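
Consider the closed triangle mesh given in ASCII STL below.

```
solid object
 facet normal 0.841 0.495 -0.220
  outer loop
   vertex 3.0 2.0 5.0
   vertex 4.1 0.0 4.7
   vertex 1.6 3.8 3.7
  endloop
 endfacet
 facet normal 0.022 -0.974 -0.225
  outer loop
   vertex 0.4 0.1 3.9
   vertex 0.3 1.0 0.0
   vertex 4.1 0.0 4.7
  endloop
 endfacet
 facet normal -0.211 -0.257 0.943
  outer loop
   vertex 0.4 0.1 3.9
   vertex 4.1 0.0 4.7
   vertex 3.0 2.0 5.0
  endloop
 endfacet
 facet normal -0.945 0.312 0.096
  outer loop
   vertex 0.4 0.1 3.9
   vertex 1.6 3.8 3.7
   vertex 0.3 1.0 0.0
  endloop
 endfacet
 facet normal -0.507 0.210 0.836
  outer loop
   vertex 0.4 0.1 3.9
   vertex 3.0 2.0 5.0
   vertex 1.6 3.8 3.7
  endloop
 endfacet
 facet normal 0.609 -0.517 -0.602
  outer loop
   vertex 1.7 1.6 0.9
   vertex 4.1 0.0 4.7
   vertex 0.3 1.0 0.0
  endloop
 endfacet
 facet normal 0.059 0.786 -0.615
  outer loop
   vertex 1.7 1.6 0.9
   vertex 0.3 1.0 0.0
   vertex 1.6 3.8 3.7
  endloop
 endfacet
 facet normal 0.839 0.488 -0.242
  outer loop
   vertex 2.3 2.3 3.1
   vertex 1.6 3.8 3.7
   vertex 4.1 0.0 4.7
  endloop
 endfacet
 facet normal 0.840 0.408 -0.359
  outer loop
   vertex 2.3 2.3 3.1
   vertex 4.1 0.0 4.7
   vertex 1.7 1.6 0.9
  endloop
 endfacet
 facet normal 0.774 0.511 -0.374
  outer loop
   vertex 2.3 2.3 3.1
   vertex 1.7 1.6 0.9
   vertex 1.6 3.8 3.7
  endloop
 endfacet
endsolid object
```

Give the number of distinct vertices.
7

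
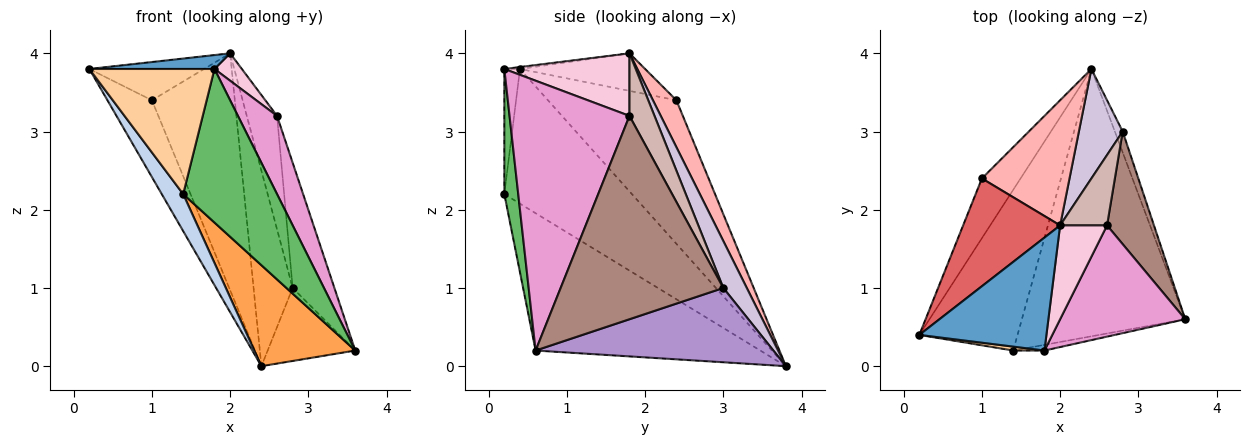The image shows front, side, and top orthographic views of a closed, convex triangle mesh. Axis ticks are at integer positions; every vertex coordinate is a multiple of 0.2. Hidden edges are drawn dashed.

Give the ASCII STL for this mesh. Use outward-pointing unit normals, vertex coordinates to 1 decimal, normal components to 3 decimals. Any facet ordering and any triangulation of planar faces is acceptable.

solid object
 facet normal -0.015 -0.122 0.992
  outer loop
   vertex 1.8 0.2 3.8
   vertex 2.0 1.8 4.0
   vertex 0.2 0.4 3.8
  endloop
 endfacet
 facet normal -0.801 -0.134 -0.584
  outer loop
   vertex 1.4 0.2 2.2
   vertex 0.2 0.4 3.8
   vertex 2.4 3.8 0.0
  endloop
 endfacet
 facet normal -0.618 -0.278 -0.735
  outer loop
   vertex 1.4 0.2 2.2
   vertex 2.4 3.8 0.0
   vertex 3.6 0.6 0.2
  endloop
 endfacet
 facet normal -0.124 -0.992 0.031
  outer loop
   vertex 1.4 0.2 2.2
   vertex 1.8 0.2 3.8
   vertex 0.2 0.4 3.8
  endloop
 endfacet
 facet normal 0.146 -0.989 -0.037
  outer loop
   vertex 1.4 0.2 2.2
   vertex 3.6 0.6 0.2
   vertex 1.8 0.2 3.8
  endloop
 endfacet
 facet normal -0.916 0.317 -0.247
  outer loop
   vertex 1.0 2.4 3.4
   vertex 2.4 3.8 0.0
   vertex 0.2 0.4 3.8
  endloop
 endfacet
 facet normal -0.343 0.314 0.885
  outer loop
   vertex 1.0 2.4 3.4
   vertex 0.2 0.4 3.8
   vertex 2.0 1.8 4.0
  endloop
 endfacet
 facet normal 0.243 0.858 0.453
  outer loop
   vertex 1.0 2.4 3.4
   vertex 2.0 1.8 4.0
   vertex 2.4 3.8 0.0
  endloop
 endfacet
 facet normal 0.934 0.344 -0.098
  outer loop
   vertex 2.8 3.0 1.0
   vertex 3.6 0.6 0.2
   vertex 2.4 3.8 0.0
  endloop
 endfacet
 facet normal 0.464 0.773 0.433
  outer loop
   vertex 2.8 3.0 1.0
   vertex 2.4 3.8 0.0
   vertex 2.0 1.8 4.0
  endloop
 endfacet
 facet normal 0.945 0.242 0.218
  outer loop
   vertex 2.6 1.8 3.2
   vertex 3.6 0.6 0.2
   vertex 2.8 3.0 1.0
  endloop
 endfacet
 facet normal 0.575 0.695 0.431
  outer loop
   vertex 2.6 1.8 3.2
   vertex 2.8 3.0 1.0
   vertex 2.0 1.8 4.0
  endloop
 endfacet
 facet normal 0.870 -0.284 0.403
  outer loop
   vertex 2.6 1.8 3.2
   vertex 1.8 0.2 3.8
   vertex 3.6 0.6 0.2
  endloop
 endfacet
 facet normal 0.788 -0.172 0.591
  outer loop
   vertex 2.6 1.8 3.2
   vertex 2.0 1.8 4.0
   vertex 1.8 0.2 3.8
  endloop
 endfacet
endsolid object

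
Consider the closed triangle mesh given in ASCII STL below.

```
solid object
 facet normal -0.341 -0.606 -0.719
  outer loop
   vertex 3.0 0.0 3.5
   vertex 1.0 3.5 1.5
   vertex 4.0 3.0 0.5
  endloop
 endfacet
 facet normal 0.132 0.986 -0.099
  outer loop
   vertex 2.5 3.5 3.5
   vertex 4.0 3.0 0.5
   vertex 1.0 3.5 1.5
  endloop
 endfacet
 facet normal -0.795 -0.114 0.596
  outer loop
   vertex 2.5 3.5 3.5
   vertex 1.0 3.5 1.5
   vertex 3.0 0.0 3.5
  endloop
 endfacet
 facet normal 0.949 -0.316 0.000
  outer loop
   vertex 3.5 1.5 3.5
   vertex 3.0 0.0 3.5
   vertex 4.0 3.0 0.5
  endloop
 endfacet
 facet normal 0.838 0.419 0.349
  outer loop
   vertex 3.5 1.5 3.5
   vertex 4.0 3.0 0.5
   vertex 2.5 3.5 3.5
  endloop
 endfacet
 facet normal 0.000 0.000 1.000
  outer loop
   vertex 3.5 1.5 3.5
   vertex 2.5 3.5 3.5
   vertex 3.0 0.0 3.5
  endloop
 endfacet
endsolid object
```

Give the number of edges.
9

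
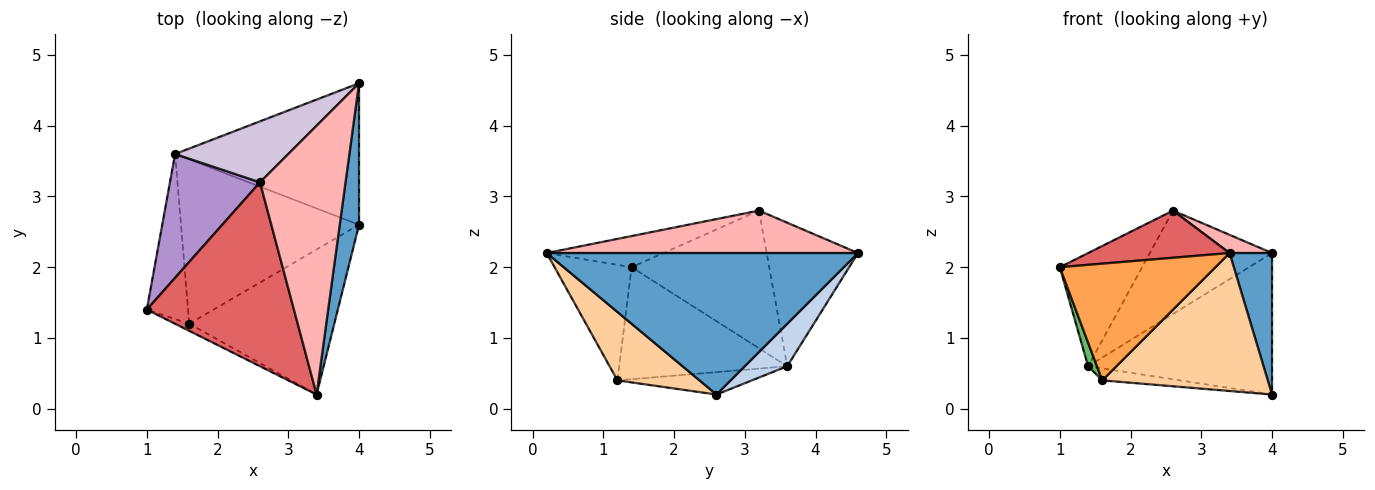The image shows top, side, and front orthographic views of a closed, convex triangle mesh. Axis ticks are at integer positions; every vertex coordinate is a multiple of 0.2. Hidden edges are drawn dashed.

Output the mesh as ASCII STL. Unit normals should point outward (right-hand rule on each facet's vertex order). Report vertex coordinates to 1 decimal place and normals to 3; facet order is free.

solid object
 facet normal 0.982 -0.134 0.134
  outer loop
   vertex 4.0 4.6 2.2
   vertex 3.4 0.2 2.2
   vertex 4.0 2.6 0.2
  endloop
 endfacet
 facet normal 0.161 0.698 -0.698
  outer loop
   vertex 1.4 3.6 0.6
   vertex 4.0 4.6 2.2
   vertex 4.0 2.6 0.2
  endloop
 endfacet
 facet normal -0.443 -0.895 -0.054
  outer loop
   vertex 1.6 1.2 0.4
   vertex 3.4 0.2 2.2
   vertex 1.0 1.4 2.0
  endloop
 endfacet
 facet normal 0.323 -0.652 -0.686
  outer loop
   vertex 1.6 1.2 0.4
   vertex 4.0 2.6 0.2
   vertex 3.4 0.2 2.2
  endloop
 endfacet
 facet normal -0.937 -0.049 -0.345
  outer loop
   vertex 1.6 1.2 0.4
   vertex 1.0 1.4 2.0
   vertex 1.4 3.6 0.6
  endloop
 endfacet
 facet normal -0.125 0.072 -0.990
  outer loop
   vertex 1.6 1.2 0.4
   vertex 1.4 3.6 0.6
   vertex 4.0 2.6 0.2
  endloop
 endfacet
 facet normal -0.201 -0.243 0.949
  outer loop
   vertex 2.6 3.2 2.8
   vertex 1.0 1.4 2.0
   vertex 3.4 0.2 2.2
  endloop
 endfacet
 facet normal 0.444 -0.061 0.894
  outer loop
   vertex 2.6 3.2 2.8
   vertex 3.4 0.2 2.2
   vertex 4.0 4.6 2.2
  endloop
 endfacet
 facet normal -0.748 0.448 0.490
  outer loop
   vertex 2.6 3.2 2.8
   vertex 1.4 3.6 0.6
   vertex 1.0 1.4 2.0
  endloop
 endfacet
 facet normal -0.541 0.724 0.427
  outer loop
   vertex 2.6 3.2 2.8
   vertex 4.0 4.6 2.2
   vertex 1.4 3.6 0.6
  endloop
 endfacet
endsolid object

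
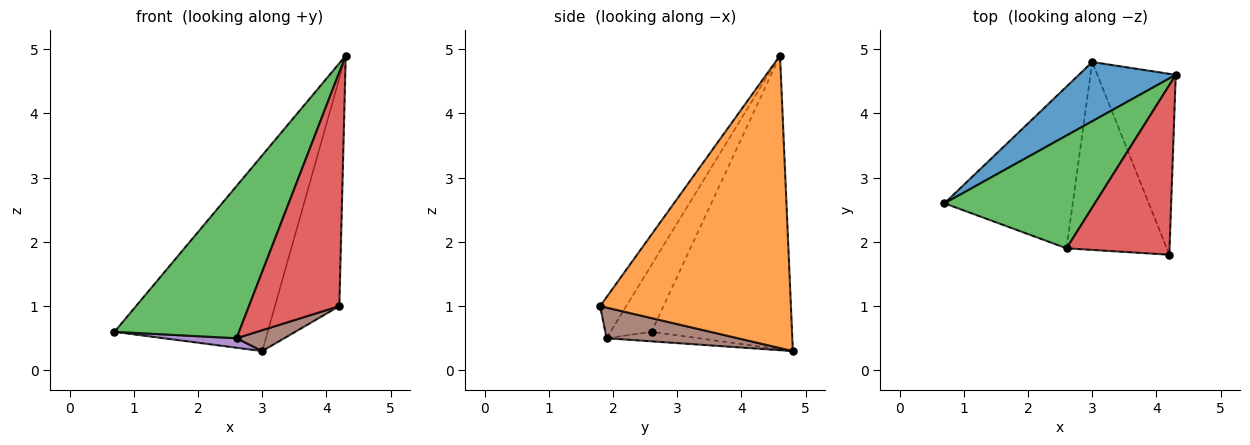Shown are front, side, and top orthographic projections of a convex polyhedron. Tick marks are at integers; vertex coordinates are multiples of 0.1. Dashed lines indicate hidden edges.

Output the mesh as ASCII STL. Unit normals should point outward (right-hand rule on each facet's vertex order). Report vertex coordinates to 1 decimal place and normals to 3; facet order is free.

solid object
 facet normal -0.660 0.719 0.218
  outer loop
   vertex 3.0 4.8 0.3
   vertex 0.7 2.6 0.6
   vertex 4.3 4.6 4.9
  endloop
 endfacet
 facet normal 0.918 0.310 -0.246
  outer loop
   vertex 3.0 4.8 0.3
   vertex 4.3 4.6 4.9
   vertex 4.2 1.8 1.0
  endloop
 endfacet
 facet normal -0.256 -0.777 0.575
  outer loop
   vertex 2.6 1.9 0.5
   vertex 4.3 4.6 4.9
   vertex 0.7 2.6 0.6
  endloop
 endfacet
 facet normal -0.228 -0.788 0.572
  outer loop
   vertex 2.6 1.9 0.5
   vertex 4.2 1.8 1.0
   vertex 4.3 4.6 4.9
  endloop
 endfacet
 facet normal -0.074 -0.058 -0.996
  outer loop
   vertex 2.6 1.9 0.5
   vertex 0.7 2.6 0.6
   vertex 3.0 4.8 0.3
  endloop
 endfacet
 facet normal 0.291 -0.106 -0.951
  outer loop
   vertex 2.6 1.9 0.5
   vertex 3.0 4.8 0.3
   vertex 4.2 1.8 1.0
  endloop
 endfacet
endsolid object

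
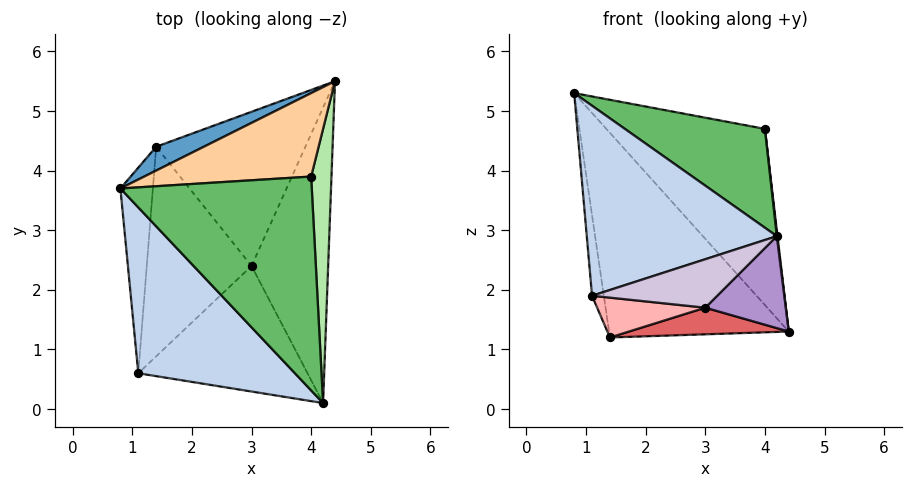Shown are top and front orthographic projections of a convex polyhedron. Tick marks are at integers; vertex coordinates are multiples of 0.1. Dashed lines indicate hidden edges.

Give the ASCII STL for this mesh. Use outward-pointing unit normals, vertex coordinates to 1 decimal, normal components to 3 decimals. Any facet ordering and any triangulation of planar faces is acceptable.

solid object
 facet normal -0.345 0.932 0.109
  outer loop
   vertex 1.4 4.4 1.2
   vertex 0.8 3.7 5.3
   vertex 4.4 5.5 1.3
  endloop
 endfacet
 facet normal -0.316 -0.715 0.624
  outer loop
   vertex 1.1 0.6 1.9
   vertex 4.2 0.1 2.9
   vertex 0.8 3.7 5.3
  endloop
 endfacet
 facet normal -0.989 0.053 -0.136
  outer loop
   vertex 1.1 0.6 1.9
   vertex 0.8 3.7 5.3
   vertex 1.4 4.4 1.2
  endloop
 endfacet
 facet normal 0.024 0.903 0.428
  outer loop
   vertex 4.0 3.9 4.7
   vertex 4.4 5.5 1.3
   vertex 0.8 3.7 5.3
  endloop
 endfacet
 facet normal 0.193 -0.412 0.891
  outer loop
   vertex 4.0 3.9 4.7
   vertex 0.8 3.7 5.3
   vertex 4.2 0.1 2.9
  endloop
 endfacet
 facet normal 0.993 -0.003 0.116
  outer loop
   vertex 4.0 3.9 4.7
   vertex 4.2 0.1 2.9
   vertex 4.4 5.5 1.3
  endloop
 endfacet
 facet normal 0.095 -0.169 -0.981
  outer loop
   vertex 3.0 2.4 1.7
   vertex 1.4 4.4 1.2
   vertex 4.4 5.5 1.3
  endloop
 endfacet
 facet normal 0.073 -0.186 -0.980
  outer loop
   vertex 3.0 2.4 1.7
   vertex 1.1 0.6 1.9
   vertex 1.4 4.4 1.2
  endloop
 endfacet
 facet normal 0.359 -0.277 -0.891
  outer loop
   vertex 3.0 2.4 1.7
   vertex 4.4 5.5 1.3
   vertex 4.2 0.1 2.9
  endloop
 endfacet
 facet normal 0.236 -0.350 -0.907
  outer loop
   vertex 3.0 2.4 1.7
   vertex 4.2 0.1 2.9
   vertex 1.1 0.6 1.9
  endloop
 endfacet
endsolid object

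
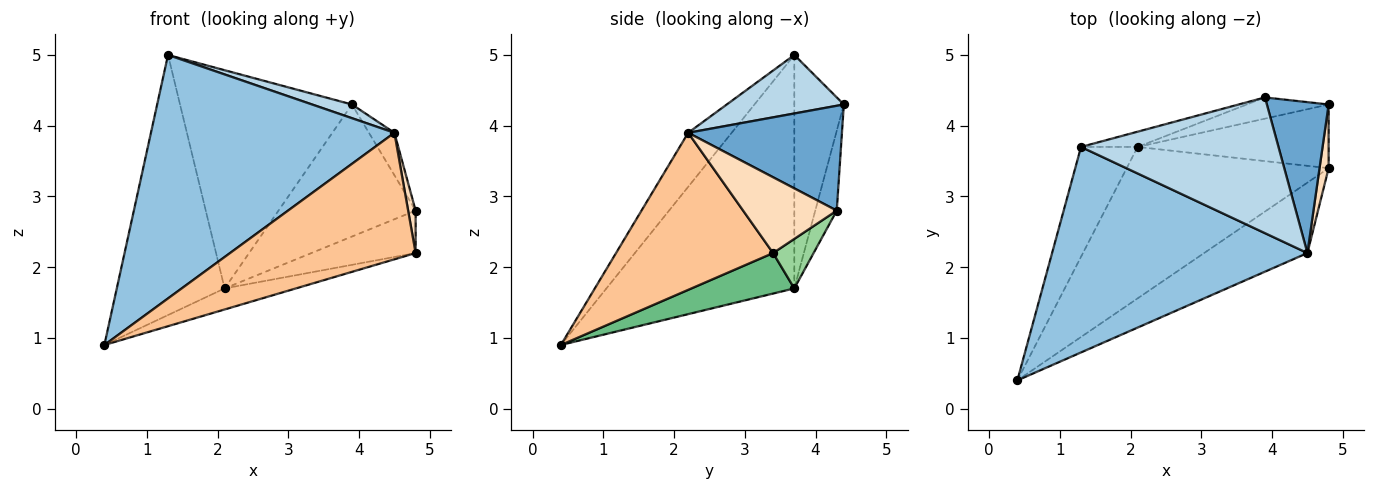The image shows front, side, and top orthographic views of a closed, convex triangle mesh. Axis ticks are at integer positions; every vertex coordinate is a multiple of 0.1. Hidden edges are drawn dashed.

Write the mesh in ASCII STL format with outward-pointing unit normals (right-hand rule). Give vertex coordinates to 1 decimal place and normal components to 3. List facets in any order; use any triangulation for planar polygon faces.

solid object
 facet normal 0.853 0.141 0.502
  outer loop
   vertex 4.5 2.2 3.9
   vertex 4.8 4.3 2.8
   vertex 3.9 4.4 4.3
  endloop
 endfacet
 facet normal -0.135 -0.757 0.639
  outer loop
   vertex 4.5 2.2 3.9
   vertex 1.3 3.7 5.0
   vertex 0.4 0.4 0.9
  endloop
 endfacet
 facet normal 0.283 -0.096 0.954
  outer loop
   vertex 4.5 2.2 3.9
   vertex 3.9 4.4 4.3
   vertex 1.3 3.7 5.0
  endloop
 endfacet
 facet normal -0.849 0.487 -0.206
  outer loop
   vertex 2.1 3.7 1.7
   vertex 0.4 0.4 0.9
   vertex 1.3 3.7 5.0
  endloop
 endfacet
 facet normal -0.153 0.976 -0.157
  outer loop
   vertex 2.1 3.7 1.7
   vertex 3.9 4.4 4.3
   vertex 4.8 4.3 2.8
  endloop
 endfacet
 facet normal -0.276 0.959 -0.067
  outer loop
   vertex 2.1 3.7 1.7
   vertex 1.3 3.7 5.0
   vertex 3.9 4.4 4.3
  endloop
 endfacet
 facet normal 0.595 -0.703 -0.391
  outer loop
   vertex 4.8 3.4 2.2
   vertex 4.5 2.2 3.9
   vertex 0.4 0.4 0.9
  endloop
 endfacet
 facet normal 0.990 -0.079 0.119
  outer loop
   vertex 4.8 3.4 2.2
   vertex 4.8 4.3 2.8
   vertex 4.5 2.2 3.9
  endloop
 endfacet
 facet normal 0.195 0.135 -0.971
  outer loop
   vertex 4.8 3.4 2.2
   vertex 0.4 0.4 0.9
   vertex 2.1 3.7 1.7
  endloop
 endfacet
 facet normal 0.211 0.542 -0.813
  outer loop
   vertex 4.8 3.4 2.2
   vertex 2.1 3.7 1.7
   vertex 4.8 4.3 2.8
  endloop
 endfacet
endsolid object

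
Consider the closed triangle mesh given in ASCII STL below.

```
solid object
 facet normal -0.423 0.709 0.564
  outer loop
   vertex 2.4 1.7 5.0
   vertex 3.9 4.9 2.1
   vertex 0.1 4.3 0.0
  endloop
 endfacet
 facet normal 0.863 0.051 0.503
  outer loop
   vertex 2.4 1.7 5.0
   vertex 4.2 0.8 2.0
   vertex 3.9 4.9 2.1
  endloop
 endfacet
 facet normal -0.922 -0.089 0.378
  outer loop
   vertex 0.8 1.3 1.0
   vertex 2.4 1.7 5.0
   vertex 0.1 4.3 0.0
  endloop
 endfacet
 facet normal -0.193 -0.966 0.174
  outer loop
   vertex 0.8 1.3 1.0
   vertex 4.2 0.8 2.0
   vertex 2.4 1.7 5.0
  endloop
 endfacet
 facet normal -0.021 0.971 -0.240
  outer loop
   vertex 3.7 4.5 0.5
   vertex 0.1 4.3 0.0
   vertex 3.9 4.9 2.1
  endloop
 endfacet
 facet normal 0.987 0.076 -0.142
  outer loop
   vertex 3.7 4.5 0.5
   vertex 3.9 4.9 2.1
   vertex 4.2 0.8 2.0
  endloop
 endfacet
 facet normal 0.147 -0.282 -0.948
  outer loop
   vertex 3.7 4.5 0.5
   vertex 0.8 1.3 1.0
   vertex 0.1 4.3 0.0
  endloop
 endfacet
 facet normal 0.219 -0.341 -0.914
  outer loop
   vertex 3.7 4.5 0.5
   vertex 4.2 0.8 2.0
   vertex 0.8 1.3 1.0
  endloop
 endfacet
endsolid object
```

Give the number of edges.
12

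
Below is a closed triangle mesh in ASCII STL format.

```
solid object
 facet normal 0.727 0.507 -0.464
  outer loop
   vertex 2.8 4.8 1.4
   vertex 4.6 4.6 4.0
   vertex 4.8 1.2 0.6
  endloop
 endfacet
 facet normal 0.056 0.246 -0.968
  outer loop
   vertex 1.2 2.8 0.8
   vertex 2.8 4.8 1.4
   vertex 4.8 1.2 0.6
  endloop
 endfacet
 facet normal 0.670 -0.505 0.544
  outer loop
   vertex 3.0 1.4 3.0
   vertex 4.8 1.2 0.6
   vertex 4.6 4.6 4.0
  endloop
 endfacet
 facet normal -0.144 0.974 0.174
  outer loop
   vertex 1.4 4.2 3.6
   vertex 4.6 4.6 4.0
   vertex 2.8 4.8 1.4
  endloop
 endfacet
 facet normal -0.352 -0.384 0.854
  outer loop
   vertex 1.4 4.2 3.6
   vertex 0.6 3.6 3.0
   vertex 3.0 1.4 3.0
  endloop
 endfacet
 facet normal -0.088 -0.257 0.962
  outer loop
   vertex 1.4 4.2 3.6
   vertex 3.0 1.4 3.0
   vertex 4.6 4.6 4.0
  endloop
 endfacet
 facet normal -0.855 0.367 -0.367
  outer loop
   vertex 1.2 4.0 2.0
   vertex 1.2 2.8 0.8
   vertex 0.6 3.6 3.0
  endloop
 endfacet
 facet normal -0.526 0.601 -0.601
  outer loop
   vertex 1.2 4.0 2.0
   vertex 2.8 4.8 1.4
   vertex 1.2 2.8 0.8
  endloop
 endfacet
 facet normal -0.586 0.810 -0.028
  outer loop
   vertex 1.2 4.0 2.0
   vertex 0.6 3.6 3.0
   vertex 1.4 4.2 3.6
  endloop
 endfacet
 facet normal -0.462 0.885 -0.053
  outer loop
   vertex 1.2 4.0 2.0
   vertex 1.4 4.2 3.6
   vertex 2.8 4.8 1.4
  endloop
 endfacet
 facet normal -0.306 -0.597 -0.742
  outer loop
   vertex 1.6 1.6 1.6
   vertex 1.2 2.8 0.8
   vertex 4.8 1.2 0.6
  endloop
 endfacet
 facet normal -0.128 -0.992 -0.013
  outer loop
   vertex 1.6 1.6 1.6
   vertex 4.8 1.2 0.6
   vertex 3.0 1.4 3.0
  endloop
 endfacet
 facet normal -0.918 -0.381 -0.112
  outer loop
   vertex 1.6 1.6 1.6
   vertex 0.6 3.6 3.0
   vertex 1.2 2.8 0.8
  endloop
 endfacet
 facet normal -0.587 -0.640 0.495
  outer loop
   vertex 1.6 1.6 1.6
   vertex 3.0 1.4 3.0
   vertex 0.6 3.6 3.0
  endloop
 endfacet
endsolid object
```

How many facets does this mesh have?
14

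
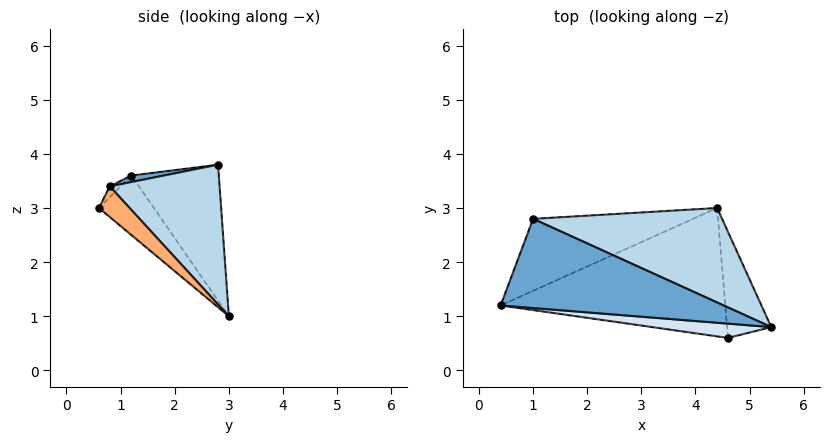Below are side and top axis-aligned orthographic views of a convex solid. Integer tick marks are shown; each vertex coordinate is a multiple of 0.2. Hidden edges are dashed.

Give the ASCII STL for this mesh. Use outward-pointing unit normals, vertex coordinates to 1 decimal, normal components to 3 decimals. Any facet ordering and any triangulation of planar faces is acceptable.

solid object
 facet normal 0.029 -0.135 0.990
  outer loop
   vertex 1.0 2.8 3.8
   vertex 0.4 1.2 3.6
   vertex 5.4 0.8 3.4
  endloop
 endfacet
 facet normal -0.613 0.320 -0.722
  outer loop
   vertex 1.0 2.8 3.8
   vertex 4.4 3.0 1.0
   vertex 0.4 1.2 3.6
  endloop
 endfacet
 facet normal 0.391 0.754 0.528
  outer loop
   vertex 1.0 2.8 3.8
   vertex 5.4 0.8 3.4
   vertex 4.4 3.0 1.0
  endloop
 endfacet
 facet normal -0.047 -0.852 0.521
  outer loop
   vertex 4.6 0.6 3.0
   vertex 5.4 0.8 3.4
   vertex 0.4 1.2 3.6
  endloop
 endfacet
 facet normal -0.197 -0.637 -0.745
  outer loop
   vertex 4.6 0.6 3.0
   vertex 0.4 1.2 3.6
   vertex 4.4 3.0 1.0
  endloop
 endfacet
 facet normal 0.481 -0.537 -0.693
  outer loop
   vertex 4.6 0.6 3.0
   vertex 4.4 3.0 1.0
   vertex 5.4 0.8 3.4
  endloop
 endfacet
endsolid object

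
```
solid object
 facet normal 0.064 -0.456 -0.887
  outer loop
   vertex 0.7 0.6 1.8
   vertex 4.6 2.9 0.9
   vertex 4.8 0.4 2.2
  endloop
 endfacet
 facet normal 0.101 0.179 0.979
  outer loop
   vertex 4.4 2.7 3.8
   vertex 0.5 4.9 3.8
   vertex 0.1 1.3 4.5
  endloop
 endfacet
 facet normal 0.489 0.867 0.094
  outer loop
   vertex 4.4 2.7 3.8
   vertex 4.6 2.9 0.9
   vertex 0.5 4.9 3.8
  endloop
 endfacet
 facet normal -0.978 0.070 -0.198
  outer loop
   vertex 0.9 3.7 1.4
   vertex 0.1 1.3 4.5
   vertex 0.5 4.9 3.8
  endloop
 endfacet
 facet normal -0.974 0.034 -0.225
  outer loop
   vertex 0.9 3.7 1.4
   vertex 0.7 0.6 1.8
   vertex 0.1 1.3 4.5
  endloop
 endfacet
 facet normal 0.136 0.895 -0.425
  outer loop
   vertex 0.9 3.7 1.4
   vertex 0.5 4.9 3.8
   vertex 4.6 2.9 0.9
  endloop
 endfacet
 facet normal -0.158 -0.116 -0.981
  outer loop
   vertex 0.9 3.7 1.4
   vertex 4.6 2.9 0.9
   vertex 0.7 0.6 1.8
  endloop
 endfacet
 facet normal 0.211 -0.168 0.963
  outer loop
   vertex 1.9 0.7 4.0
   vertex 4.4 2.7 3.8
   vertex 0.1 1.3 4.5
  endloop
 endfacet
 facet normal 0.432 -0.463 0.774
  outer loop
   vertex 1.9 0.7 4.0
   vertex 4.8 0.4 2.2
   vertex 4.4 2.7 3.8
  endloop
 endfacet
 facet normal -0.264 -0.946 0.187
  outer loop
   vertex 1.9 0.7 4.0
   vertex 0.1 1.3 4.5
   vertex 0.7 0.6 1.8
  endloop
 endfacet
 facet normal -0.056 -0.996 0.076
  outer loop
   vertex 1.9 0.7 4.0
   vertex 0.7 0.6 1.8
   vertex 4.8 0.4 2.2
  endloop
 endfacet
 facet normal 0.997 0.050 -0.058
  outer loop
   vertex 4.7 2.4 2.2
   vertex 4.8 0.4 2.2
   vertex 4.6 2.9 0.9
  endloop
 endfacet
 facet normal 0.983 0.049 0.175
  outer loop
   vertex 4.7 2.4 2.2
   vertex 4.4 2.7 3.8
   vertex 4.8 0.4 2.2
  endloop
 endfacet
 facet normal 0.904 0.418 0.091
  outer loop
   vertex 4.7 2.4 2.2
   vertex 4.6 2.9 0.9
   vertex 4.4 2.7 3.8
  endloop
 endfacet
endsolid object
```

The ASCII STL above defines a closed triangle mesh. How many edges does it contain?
21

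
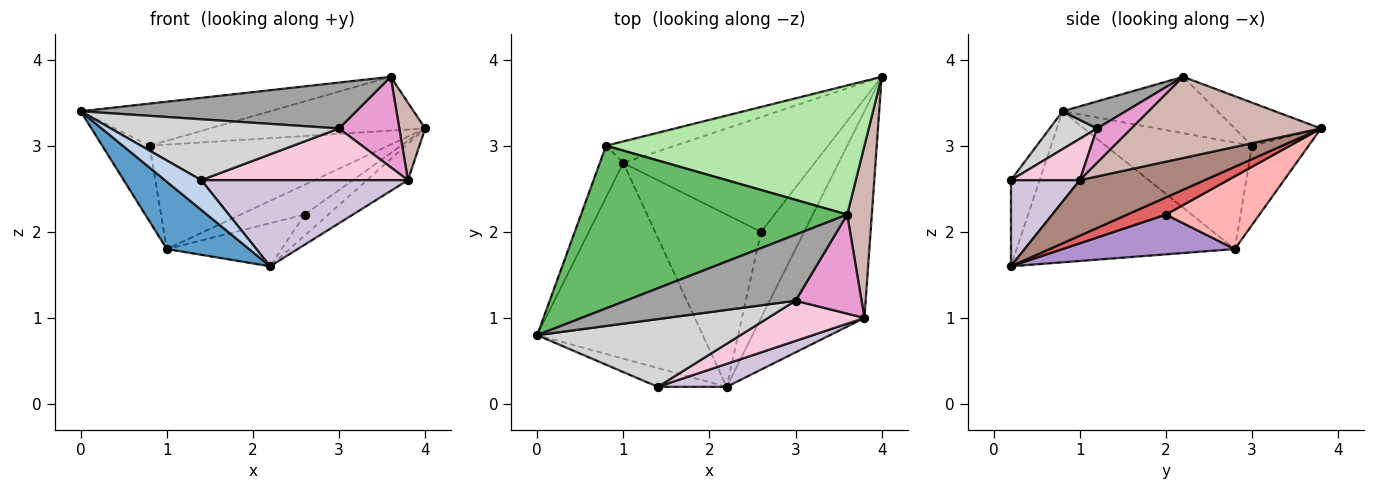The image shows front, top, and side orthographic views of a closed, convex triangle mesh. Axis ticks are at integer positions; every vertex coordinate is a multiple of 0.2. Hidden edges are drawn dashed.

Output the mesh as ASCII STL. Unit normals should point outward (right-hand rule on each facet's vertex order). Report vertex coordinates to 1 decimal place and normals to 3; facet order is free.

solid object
 facet normal -0.653 -0.246 -0.716
  outer loop
   vertex 1.0 2.8 1.8
   vertex 2.2 0.2 1.6
   vertex 0.0 0.8 3.4
  endloop
 endfacet
 facet normal -0.555 -0.703 -0.444
  outer loop
   vertex 1.4 0.2 2.6
   vertex 0.0 0.8 3.4
   vertex 2.2 0.2 1.6
  endloop
 endfacet
 facet normal -0.931 0.301 -0.205
  outer loop
   vertex 0.8 3.0 3.0
   vertex 1.0 2.8 1.8
   vertex 0.0 0.8 3.4
  endloop
 endfacet
 facet normal -0.226 0.954 -0.197
  outer loop
   vertex 0.8 3.0 3.0
   vertex 4.0 3.8 3.2
   vertex 1.0 2.8 1.8
  endloop
 endfacet
 facet normal -0.201 0.245 0.948
  outer loop
   vertex 0.8 3.0 3.0
   vertex 0.0 0.8 3.4
   vertex 3.6 2.2 3.8
  endloop
 endfacet
 facet normal -0.152 0.380 0.912
  outer loop
   vertex 0.8 3.0 3.0
   vertex 3.6 2.2 3.8
   vertex 4.0 3.8 3.2
  endloop
 endfacet
 facet normal 0.362 0.221 -0.905
  outer loop
   vertex 2.6 2.0 2.2
   vertex 4.0 3.8 3.2
   vertex 2.2 0.2 1.6
  endloop
 endfacet
 facet normal 0.345 0.236 -0.908
  outer loop
   vertex 2.6 2.0 2.2
   vertex 1.0 2.8 1.8
   vertex 4.0 3.8 3.2
  endloop
 endfacet
 facet normal 0.342 0.228 -0.912
  outer loop
   vertex 2.6 2.0 2.2
   vertex 2.2 0.2 1.6
   vertex 1.0 2.8 1.8
  endloop
 endfacet
 facet normal 0.307 -0.920 0.245
  outer loop
   vertex 3.8 1.0 2.6
   vertex 1.4 0.2 2.6
   vertex 2.2 0.2 1.6
  endloop
 endfacet
 facet normal 0.468 0.153 -0.871
  outer loop
   vertex 3.8 1.0 2.6
   vertex 2.2 0.2 1.6
   vertex 4.0 3.8 3.2
  endloop
 endfacet
 facet normal 0.949 -0.129 0.288
  outer loop
   vertex 3.8 1.0 2.6
   vertex 4.0 3.8 3.2
   vertex 3.6 2.2 3.8
  endloop
 endfacet
 facet normal 0.360 -0.629 0.689
  outer loop
   vertex 3.0 1.2 3.2
   vertex 3.8 1.0 2.6
   vertex 3.6 2.2 3.8
  endloop
 endfacet
 facet normal 0.254 -0.763 0.594
  outer loop
   vertex 3.0 1.2 3.2
   vertex 1.4 0.2 2.6
   vertex 3.8 1.0 2.6
  endloop
 endfacet
 facet normal 0.130 -0.566 0.814
  outer loop
   vertex 3.0 1.2 3.2
   vertex 3.6 2.2 3.8
   vertex 0.0 0.8 3.4
  endloop
 endfacet
 facet normal 0.137 -0.662 0.737
  outer loop
   vertex 3.0 1.2 3.2
   vertex 0.0 0.8 3.4
   vertex 1.4 0.2 2.6
  endloop
 endfacet
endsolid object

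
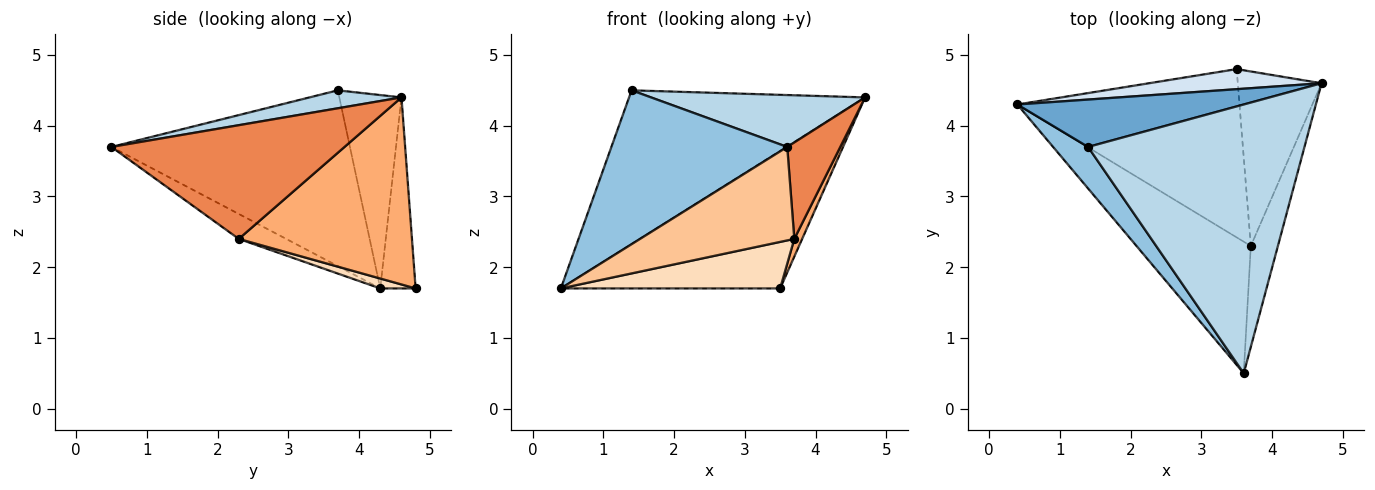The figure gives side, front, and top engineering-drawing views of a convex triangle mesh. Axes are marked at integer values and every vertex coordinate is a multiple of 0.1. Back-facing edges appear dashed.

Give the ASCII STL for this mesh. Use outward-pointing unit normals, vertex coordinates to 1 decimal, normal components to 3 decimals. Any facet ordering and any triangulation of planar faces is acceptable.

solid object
 facet normal -0.244 0.927 0.286
  outer loop
   vertex 1.4 3.7 4.5
   vertex 4.7 4.6 4.4
   vertex 0.4 4.3 1.7
  endloop
 endfacet
 facet normal -0.795 -0.586 0.158
  outer loop
   vertex 1.4 3.7 4.5
   vertex 0.4 4.3 1.7
   vertex 3.6 0.5 3.7
  endloop
 endfacet
 facet normal 0.081 -0.189 0.979
  outer loop
   vertex 1.4 3.7 4.5
   vertex 3.6 0.5 3.7
   vertex 4.7 4.6 4.4
  endloop
 endfacet
 facet normal -0.158 0.977 0.142
  outer loop
   vertex 3.5 4.8 1.7
   vertex 0.4 4.3 1.7
   vertex 4.7 4.6 4.4
  endloop
 endfacet
 facet normal 0.950 -0.216 -0.226
  outer loop
   vertex 3.7 2.3 2.4
   vertex 4.7 4.6 4.4
   vertex 3.6 0.5 3.7
  endloop
 endfacet
 facet normal 0.912 -0.041 -0.408
  outer loop
   vertex 3.7 2.3 2.4
   vertex 3.5 4.8 1.7
   vertex 4.7 4.6 4.4
  endloop
 endfacet
 facet normal -0.175 -0.570 -0.803
  outer loop
   vertex 3.7 2.3 2.4
   vertex 3.6 0.5 3.7
   vertex 0.4 4.3 1.7
  endloop
 endfacet
 facet normal 0.043 -0.266 -0.963
  outer loop
   vertex 3.7 2.3 2.4
   vertex 0.4 4.3 1.7
   vertex 3.5 4.8 1.7
  endloop
 endfacet
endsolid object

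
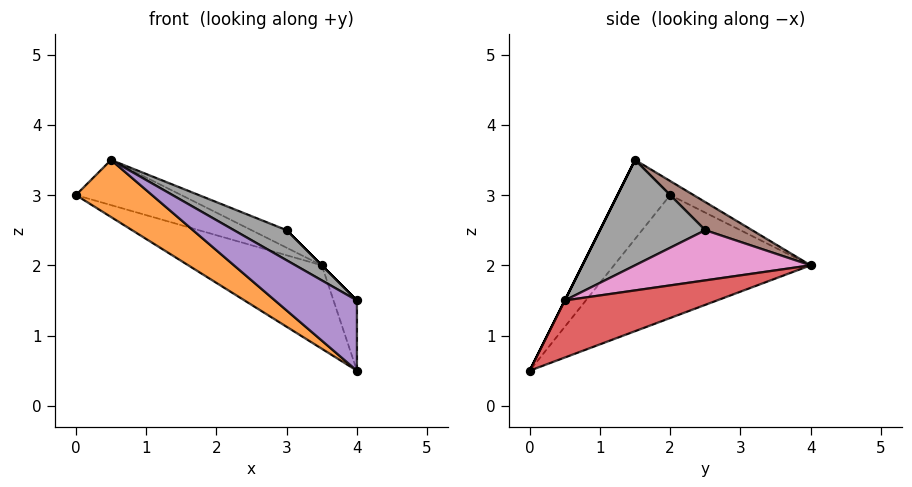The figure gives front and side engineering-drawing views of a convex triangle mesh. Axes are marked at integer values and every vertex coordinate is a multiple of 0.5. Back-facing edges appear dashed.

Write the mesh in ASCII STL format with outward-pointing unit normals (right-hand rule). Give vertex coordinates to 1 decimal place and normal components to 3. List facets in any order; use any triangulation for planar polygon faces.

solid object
 facet normal -0.406 0.276 -0.871
  outer loop
   vertex 3.5 4.0 2.0
   vertex 4.0 0.0 0.5
   vertex 0.0 2.0 3.0
  endloop
 endfacet
 facet normal -0.552 -0.797 -0.245
  outer loop
   vertex 0.5 1.5 3.5
   vertex 0.0 2.0 3.0
   vertex 4.0 0.0 0.5
  endloop
 endfacet
 facet normal -0.139 0.627 0.766
  outer loop
   vertex 0.5 1.5 3.5
   vertex 3.5 4.0 2.0
   vertex 0.0 2.0 3.0
  endloop
 endfacet
 facet normal 0.986 0.152 -0.076
  outer loop
   vertex 4.0 0.5 1.5
   vertex 4.0 0.0 0.5
   vertex 3.5 4.0 2.0
  endloop
 endfacet
 facet normal 0.000 -0.894 0.447
  outer loop
   vertex 4.0 0.5 1.5
   vertex 0.5 1.5 3.5
   vertex 4.0 0.0 0.5
  endloop
 endfacet
 facet normal 0.287 0.215 0.933
  outer loop
   vertex 3.0 2.5 2.5
   vertex 3.5 4.0 2.0
   vertex 0.5 1.5 3.5
  endloop
 endfacet
 facet normal 0.707 0.000 0.707
  outer loop
   vertex 3.0 2.5 2.5
   vertex 4.0 0.5 1.5
   vertex 3.5 4.0 2.0
  endloop
 endfacet
 facet normal 0.436 -0.218 0.873
  outer loop
   vertex 3.0 2.5 2.5
   vertex 0.5 1.5 3.5
   vertex 4.0 0.5 1.5
  endloop
 endfacet
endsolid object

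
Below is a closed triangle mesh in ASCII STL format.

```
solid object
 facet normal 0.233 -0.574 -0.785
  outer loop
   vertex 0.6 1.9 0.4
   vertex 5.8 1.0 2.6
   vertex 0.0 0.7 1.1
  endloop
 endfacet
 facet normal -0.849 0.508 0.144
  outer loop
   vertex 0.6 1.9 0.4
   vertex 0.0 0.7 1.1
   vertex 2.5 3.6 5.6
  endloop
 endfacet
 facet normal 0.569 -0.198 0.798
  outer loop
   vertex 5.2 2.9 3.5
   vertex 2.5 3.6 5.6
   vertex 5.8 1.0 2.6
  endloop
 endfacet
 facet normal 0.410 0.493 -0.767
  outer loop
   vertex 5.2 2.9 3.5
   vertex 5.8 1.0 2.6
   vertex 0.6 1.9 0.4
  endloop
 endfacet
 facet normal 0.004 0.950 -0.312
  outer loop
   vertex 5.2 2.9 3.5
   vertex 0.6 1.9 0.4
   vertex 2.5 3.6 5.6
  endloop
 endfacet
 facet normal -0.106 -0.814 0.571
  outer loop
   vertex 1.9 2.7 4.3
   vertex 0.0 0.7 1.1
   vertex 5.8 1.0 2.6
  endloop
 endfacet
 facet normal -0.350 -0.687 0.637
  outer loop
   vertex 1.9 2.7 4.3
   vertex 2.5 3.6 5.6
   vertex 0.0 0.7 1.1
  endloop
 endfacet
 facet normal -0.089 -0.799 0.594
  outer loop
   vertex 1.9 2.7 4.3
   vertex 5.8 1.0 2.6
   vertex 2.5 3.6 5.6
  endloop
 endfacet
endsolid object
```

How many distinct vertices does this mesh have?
6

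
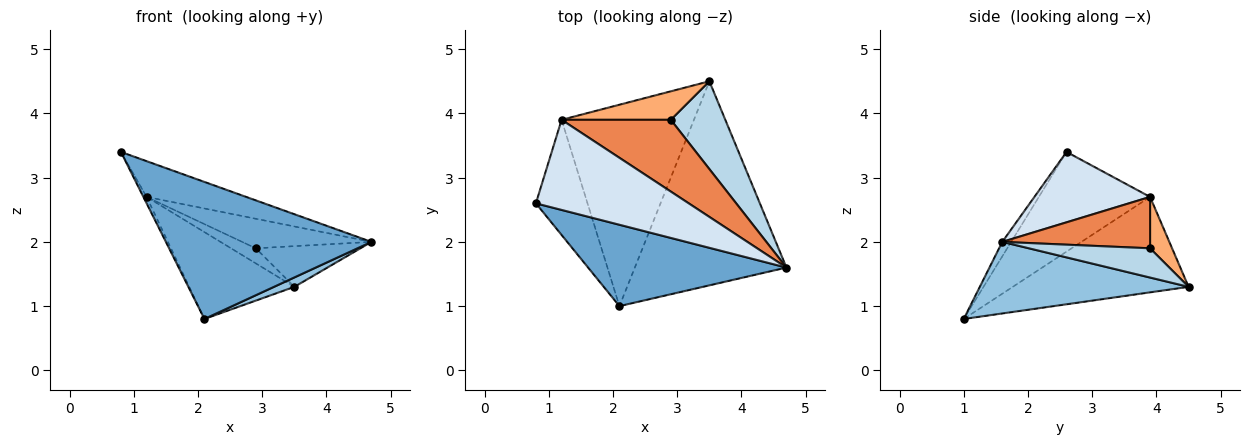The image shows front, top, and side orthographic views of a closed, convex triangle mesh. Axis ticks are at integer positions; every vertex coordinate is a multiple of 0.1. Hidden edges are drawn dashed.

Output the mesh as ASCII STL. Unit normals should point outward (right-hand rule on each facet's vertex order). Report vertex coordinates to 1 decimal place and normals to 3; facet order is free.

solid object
 facet normal -0.037 -0.859 0.510
  outer loop
   vertex 2.1 1.0 0.8
   vertex 4.7 1.6 2.0
   vertex 0.8 2.6 3.4
  endloop
 endfacet
 facet normal 0.427 -0.042 -0.903
  outer loop
   vertex 2.1 1.0 0.8
   vertex 3.5 4.5 1.3
   vertex 4.7 1.6 2.0
  endloop
 endfacet
 facet normal 0.438 0.378 0.816
  outer loop
   vertex 2.9 3.9 1.9
   vertex 4.7 1.6 2.0
   vertex 3.5 4.5 1.3
  endloop
 endfacet
 facet normal 0.394 0.339 0.854
  outer loop
   vertex 1.2 3.9 2.7
   vertex 0.8 2.6 3.4
   vertex 4.7 1.6 2.0
  endloop
 endfacet
 facet normal 0.399 0.349 0.848
  outer loop
   vertex 1.2 3.9 2.7
   vertex 4.7 1.6 2.0
   vertex 2.9 3.9 1.9
  endloop
 endfacet
 facet normal 0.384 0.432 0.816
  outer loop
   vertex 1.2 3.9 2.7
   vertex 2.9 3.9 1.9
   vertex 3.5 4.5 1.3
  endloop
 endfacet
 facet normal -0.888 0.026 -0.460
  outer loop
   vertex 1.2 3.9 2.7
   vertex 2.1 1.0 0.8
   vertex 0.8 2.6 3.4
  endloop
 endfacet
 facet normal -0.552 0.330 -0.766
  outer loop
   vertex 1.2 3.9 2.7
   vertex 3.5 4.5 1.3
   vertex 2.1 1.0 0.8
  endloop
 endfacet
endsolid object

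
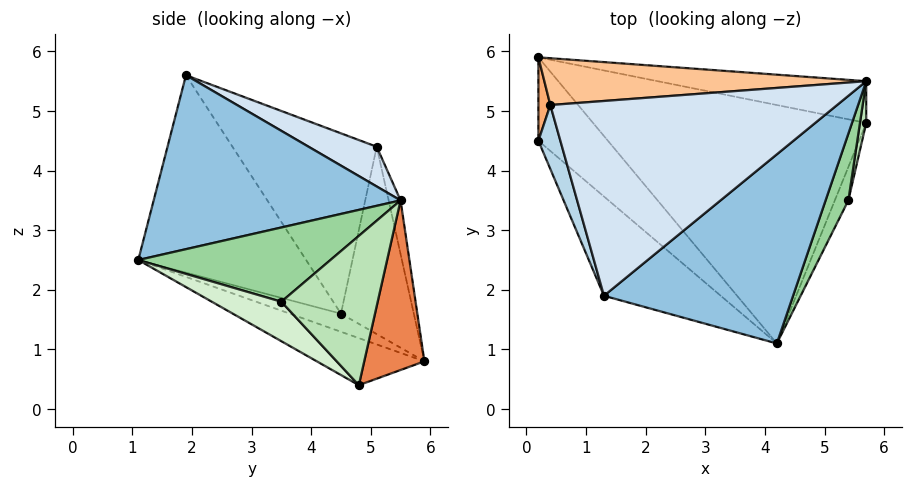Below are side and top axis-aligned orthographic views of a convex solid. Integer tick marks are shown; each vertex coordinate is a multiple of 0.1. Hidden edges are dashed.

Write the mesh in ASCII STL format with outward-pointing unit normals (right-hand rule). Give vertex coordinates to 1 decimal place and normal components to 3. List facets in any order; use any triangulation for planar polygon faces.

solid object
 facet normal -0.566 -0.754 -0.334
  outer loop
   vertex 1.3 1.9 5.6
   vertex 0.2 4.5 1.6
   vertex 4.2 1.1 2.5
  endloop
 endfacet
 facet normal 0.629 -0.370 0.684
  outer loop
   vertex 1.3 1.9 5.6
   vertex 4.2 1.1 2.5
   vertex 5.7 5.5 3.5
  endloop
 endfacet
 facet normal -0.967 -0.228 0.118
  outer loop
   vertex 0.4 5.1 4.4
   vertex 0.2 4.5 1.6
   vertex 1.3 1.9 5.6
  endloop
 endfacet
 facet normal 0.127 0.379 0.916
  outer loop
   vertex 0.4 5.1 4.4
   vertex 1.3 1.9 5.6
   vertex 5.7 5.5 3.5
  endloop
 endfacet
 facet normal 0.176 0.960 -0.217
  outer loop
   vertex 0.2 5.9 0.8
   vertex 5.7 5.5 3.5
   vertex 5.7 4.8 0.4
  endloop
 endfacet
 facet normal -0.997 0.036 0.063
  outer loop
   vertex 0.2 5.9 0.8
   vertex 0.2 4.5 1.6
   vertex 0.4 5.1 4.4
  endloop
 endfacet
 facet normal -0.036 0.975 0.219
  outer loop
   vertex 0.2 5.9 0.8
   vertex 0.4 5.1 4.4
   vertex 5.7 5.5 3.5
  endloop
 endfacet
 facet normal -0.221 -0.484 -0.847
  outer loop
   vertex 0.2 5.9 0.8
   vertex 4.2 1.1 2.5
   vertex 0.2 4.5 1.6
  endloop
 endfacet
 facet normal -0.152 -0.440 -0.885
  outer loop
   vertex 0.2 5.9 0.8
   vertex 5.7 4.8 0.4
   vertex 4.2 1.1 2.5
  endloop
 endfacet
 facet normal 0.890 -0.365 0.273
  outer loop
   vertex 5.4 3.5 1.8
   vertex 5.7 5.5 3.5
   vertex 4.2 1.1 2.5
  endloop
 endfacet
 facet normal 0.982 -0.182 0.041
  outer loop
   vertex 5.4 3.5 1.8
   vertex 5.7 4.8 0.4
   vertex 5.7 5.5 3.5
  endloop
 endfacet
 facet normal 0.823 -0.494 -0.282
  outer loop
   vertex 5.4 3.5 1.8
   vertex 4.2 1.1 2.5
   vertex 5.7 4.8 0.4
  endloop
 endfacet
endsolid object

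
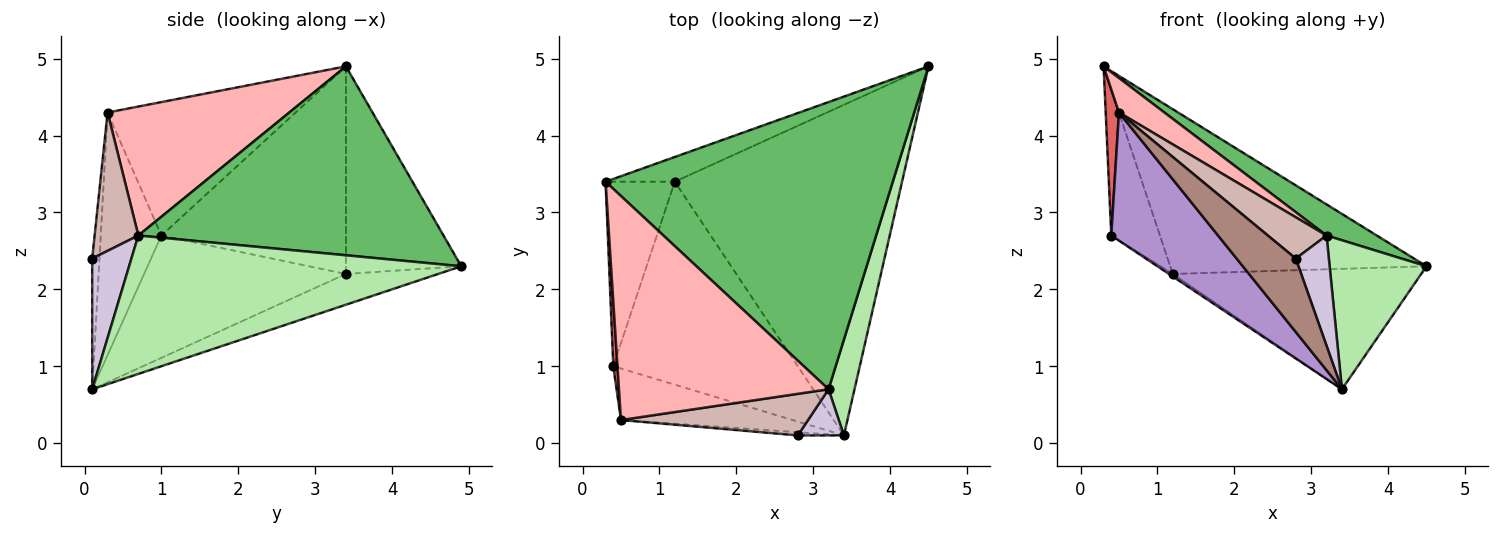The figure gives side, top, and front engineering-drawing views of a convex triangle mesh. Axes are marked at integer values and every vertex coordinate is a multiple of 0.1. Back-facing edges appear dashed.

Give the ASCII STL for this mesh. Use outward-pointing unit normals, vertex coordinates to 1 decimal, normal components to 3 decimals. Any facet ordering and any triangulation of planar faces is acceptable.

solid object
 facet normal -0.407 0.904 -0.136
  outer loop
   vertex 1.2 3.4 2.2
   vertex 0.3 3.4 4.9
   vertex 4.5 4.9 2.3
  endloop
 endfacet
 facet normal -0.126 0.340 -0.932
  outer loop
   vertex 1.2 3.4 2.2
   vertex 4.5 4.9 2.3
   vertex 3.4 0.1 0.7
  endloop
 endfacet
 facet normal -0.920 0.243 -0.307
  outer loop
   vertex 0.4 1.0 2.7
   vertex 0.3 3.4 4.9
   vertex 1.2 3.4 2.2
  endloop
 endfacet
 facet normal -0.552 0.011 -0.833
  outer loop
   vertex 0.4 1.0 2.7
   vertex 1.2 3.4 2.2
   vertex 3.4 0.1 0.7
  endloop
 endfacet
 facet normal 0.547 -0.090 0.832
  outer loop
   vertex 3.2 0.7 2.7
   vertex 4.5 4.9 2.3
   vertex 0.3 3.4 4.9
  endloop
 endfacet
 facet normal 0.945 -0.276 0.177
  outer loop
   vertex 3.2 0.7 2.7
   vertex 3.4 0.1 0.7
   vertex 4.5 4.9 2.3
  endloop
 endfacet
 facet normal -0.997 -0.070 0.032
  outer loop
   vertex 0.5 0.3 4.3
   vertex 0.3 3.4 4.9
   vertex 0.4 1.0 2.7
  endloop
 endfacet
 facet normal 0.520 -0.130 0.844
  outer loop
   vertex 0.5 0.3 4.3
   vertex 3.2 0.7 2.7
   vertex 0.3 3.4 4.9
  endloop
 endfacet
 facet normal -0.466 -0.821 -0.330
  outer loop
   vertex 0.5 0.3 4.3
   vertex 0.4 1.0 2.7
   vertex 3.4 0.1 0.7
  endloop
 endfacet
 facet normal 0.738 -0.622 0.261
  outer loop
   vertex 2.8 0.1 2.4
   vertex 3.4 0.1 0.7
   vertex 3.2 0.7 2.7
  endloop
 endfacet
 facet normal -0.122 -0.992 -0.043
  outer loop
   vertex 2.8 0.1 2.4
   vertex 0.5 0.3 4.3
   vertex 3.4 0.1 0.7
  endloop
 endfacet
 facet normal 0.465 -0.624 0.628
  outer loop
   vertex 2.8 0.1 2.4
   vertex 3.2 0.7 2.7
   vertex 0.5 0.3 4.3
  endloop
 endfacet
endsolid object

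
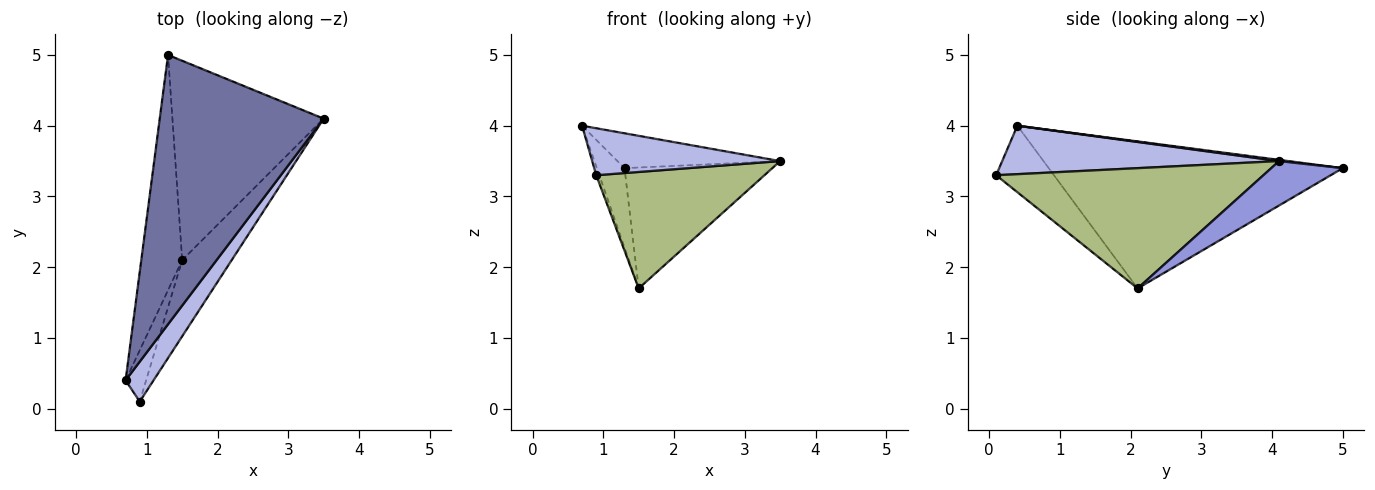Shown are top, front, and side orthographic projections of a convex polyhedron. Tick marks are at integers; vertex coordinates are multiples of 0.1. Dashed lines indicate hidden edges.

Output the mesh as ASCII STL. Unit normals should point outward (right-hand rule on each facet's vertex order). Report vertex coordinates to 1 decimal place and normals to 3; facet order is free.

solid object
 facet normal 0.007 0.128 0.992
  outer loop
   vertex 1.3 5.0 3.4
   vertex 0.7 0.4 4.0
   vertex 3.5 4.1 3.5
  endloop
 endfacet
 facet normal -0.959 0.090 -0.267
  outer loop
   vertex 1.5 2.1 1.7
   vertex 0.7 0.4 4.0
   vertex 1.3 5.0 3.4
  endloop
 endfacet
 facet normal 0.243 0.503 -0.829
  outer loop
   vertex 1.5 2.1 1.7
   vertex 1.3 5.0 3.4
   vertex 3.5 4.1 3.5
  endloop
 endfacet
 facet normal 0.747 -0.507 0.431
  outer loop
   vertex 0.9 0.1 3.3
   vertex 3.5 4.1 3.5
   vertex 0.7 0.4 4.0
  endloop
 endfacet
 facet normal -0.954 0.051 -0.294
  outer loop
   vertex 0.9 0.1 3.3
   vertex 0.7 0.4 4.0
   vertex 1.5 2.1 1.7
  endloop
 endfacet
 facet normal 0.799 -0.503 -0.329
  outer loop
   vertex 0.9 0.1 3.3
   vertex 1.5 2.1 1.7
   vertex 3.5 4.1 3.5
  endloop
 endfacet
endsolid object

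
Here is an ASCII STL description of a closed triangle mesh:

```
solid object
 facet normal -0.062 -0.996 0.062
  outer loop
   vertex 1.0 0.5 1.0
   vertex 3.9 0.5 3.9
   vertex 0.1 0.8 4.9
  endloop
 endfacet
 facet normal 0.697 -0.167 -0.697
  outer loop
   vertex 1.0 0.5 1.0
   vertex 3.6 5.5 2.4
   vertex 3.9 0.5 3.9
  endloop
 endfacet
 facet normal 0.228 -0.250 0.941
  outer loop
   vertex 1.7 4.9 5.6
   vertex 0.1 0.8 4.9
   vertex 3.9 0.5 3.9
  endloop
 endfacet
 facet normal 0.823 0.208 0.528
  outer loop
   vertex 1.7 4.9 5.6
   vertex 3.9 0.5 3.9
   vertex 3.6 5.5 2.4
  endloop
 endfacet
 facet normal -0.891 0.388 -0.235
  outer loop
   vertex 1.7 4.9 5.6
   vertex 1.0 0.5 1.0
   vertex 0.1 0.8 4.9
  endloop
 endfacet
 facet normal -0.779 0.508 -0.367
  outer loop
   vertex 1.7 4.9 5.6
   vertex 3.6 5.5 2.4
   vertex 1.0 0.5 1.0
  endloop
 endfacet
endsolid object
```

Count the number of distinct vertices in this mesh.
5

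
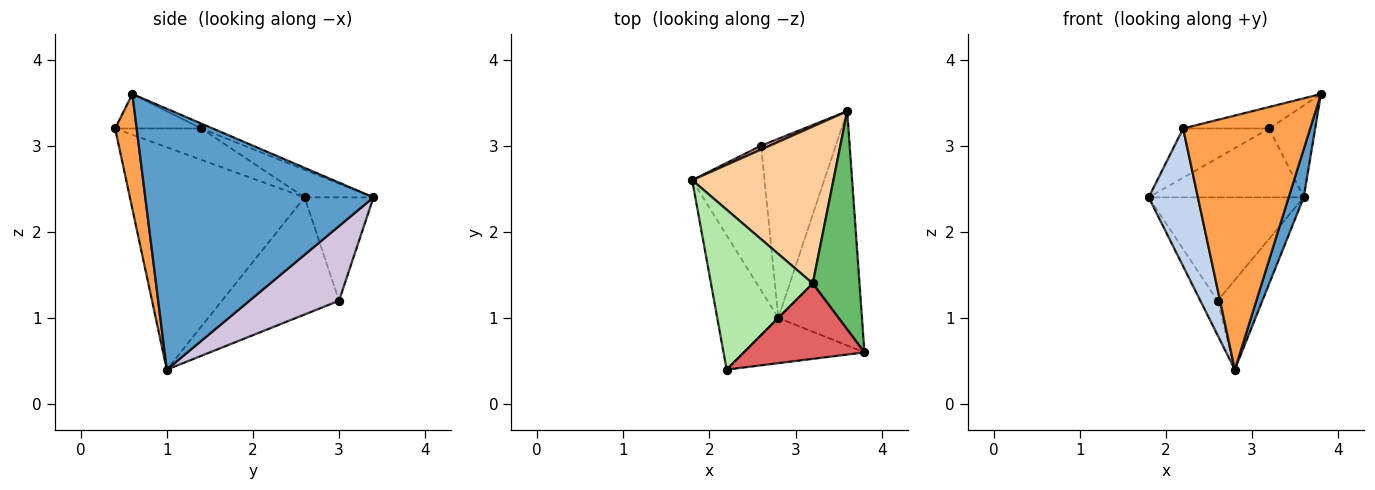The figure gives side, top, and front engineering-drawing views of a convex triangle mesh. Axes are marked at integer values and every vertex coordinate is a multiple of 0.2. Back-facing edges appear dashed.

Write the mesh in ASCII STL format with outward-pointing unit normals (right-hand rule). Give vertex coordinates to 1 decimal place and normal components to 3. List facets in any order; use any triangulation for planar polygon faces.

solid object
 facet normal 0.950 -0.063 -0.305
  outer loop
   vertex 2.8 1.0 0.4
   vertex 3.6 3.4 2.4
   vertex 3.8 0.6 3.6
  endloop
 endfacet
 facet normal -0.931 -0.262 -0.256
  outer loop
   vertex 2.2 0.4 3.2
   vertex 1.8 2.6 2.4
   vertex 2.8 1.0 0.4
  endloop
 endfacet
 facet normal 0.165 -0.971 -0.173
  outer loop
   vertex 2.2 0.4 3.2
   vertex 2.8 1.0 0.4
   vertex 3.8 0.6 3.6
  endloop
 endfacet
 facet normal -0.176 0.396 0.901
  outer loop
   vertex 3.2 1.4 3.2
   vertex 3.6 3.4 2.4
   vertex 1.8 2.6 2.4
  endloop
 endfacet
 facet normal -0.097 0.386 0.917
  outer loop
   vertex 3.2 1.4 3.2
   vertex 3.8 0.6 3.6
   vertex 3.6 3.4 2.4
  endloop
 endfacet
 facet normal -0.282 0.282 0.917
  outer loop
   vertex 3.2 1.4 3.2
   vertex 1.8 2.6 2.4
   vertex 2.2 0.4 3.2
  endloop
 endfacet
 facet normal -0.265 0.265 0.927
  outer loop
   vertex 3.2 1.4 3.2
   vertex 2.2 0.4 3.2
   vertex 3.8 0.6 3.6
  endloop
 endfacet
 facet normal -0.406 0.913 0.034
  outer loop
   vertex 2.6 3.0 1.2
   vertex 1.8 2.6 2.4
   vertex 3.6 3.4 2.4
  endloop
 endfacet
 facet normal -0.844 0.124 -0.521
  outer loop
   vertex 2.6 3.0 1.2
   vertex 2.8 1.0 0.4
   vertex 1.8 2.6 2.4
  endloop
 endfacet
 facet normal 0.667 0.333 -0.667
  outer loop
   vertex 2.6 3.0 1.2
   vertex 3.6 3.4 2.4
   vertex 2.8 1.0 0.4
  endloop
 endfacet
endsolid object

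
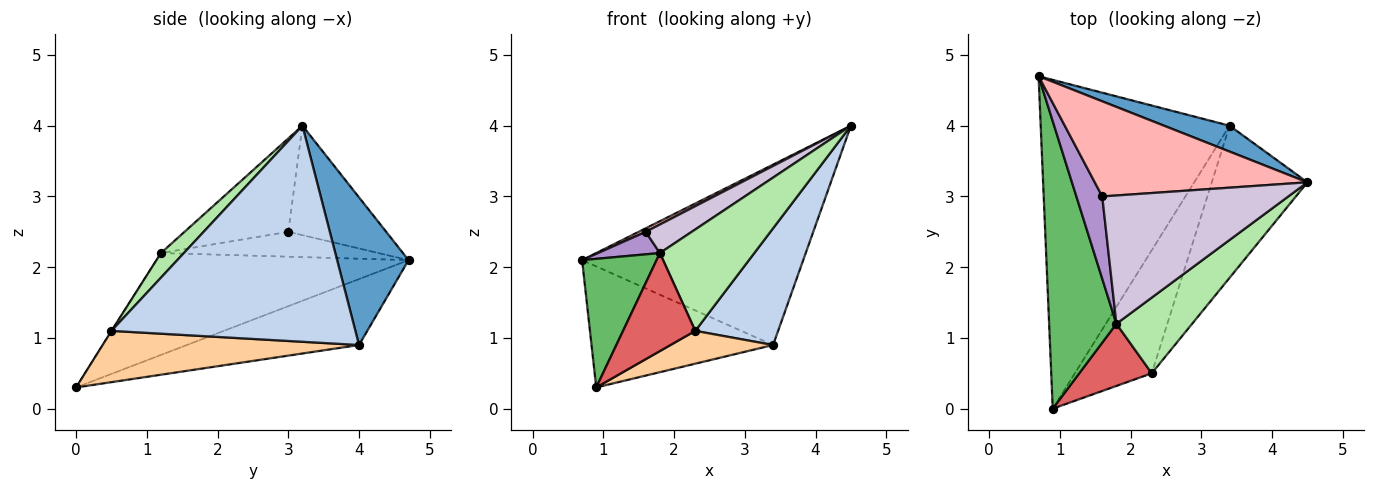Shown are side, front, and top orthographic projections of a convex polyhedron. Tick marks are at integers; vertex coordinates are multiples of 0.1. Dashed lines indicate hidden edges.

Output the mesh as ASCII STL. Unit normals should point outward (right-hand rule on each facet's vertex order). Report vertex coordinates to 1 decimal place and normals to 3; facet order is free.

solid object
 facet normal 0.305 0.943 0.135
  outer loop
   vertex 3.4 4.0 0.9
   vertex 0.7 4.7 2.1
   vertex 4.5 3.2 4.0
  endloop
 endfacet
 facet normal 0.873 -0.297 -0.386
  outer loop
   vertex 3.4 4.0 0.9
   vertex 4.5 3.2 4.0
   vertex 2.3 0.5 1.1
  endloop
 endfacet
 facet normal -0.311 0.328 -0.892
  outer loop
   vertex 3.4 4.0 0.9
   vertex 0.9 0.0 0.3
   vertex 0.7 4.7 2.1
  endloop
 endfacet
 facet normal 0.542 -0.217 -0.812
  outer loop
   vertex 3.4 4.0 0.9
   vertex 2.3 0.5 1.1
   vertex 0.9 0.0 0.3
  endloop
 endfacet
 facet normal -0.810 -0.239 0.535
  outer loop
   vertex 1.8 1.2 2.2
   vertex 0.7 4.7 2.1
   vertex 0.9 0.0 0.3
  endloop
 endfacet
 facet normal 0.191 -0.786 0.587
  outer loop
   vertex 1.8 1.2 2.2
   vertex 2.3 0.5 1.1
   vertex 4.5 3.2 4.0
  endloop
 endfacet
 facet normal -0.004 -0.845 0.535
  outer loop
   vertex 1.8 1.2 2.2
   vertex 0.9 0.0 0.3
   vertex 2.3 0.5 1.1
  endloop
 endfacet
 facet normal -0.457 -0.033 0.889
  outer loop
   vertex 1.6 3.0 2.5
   vertex 4.5 3.2 4.0
   vertex 0.7 4.7 2.1
  endloop
 endfacet
 facet normal -0.680 -0.193 0.707
  outer loop
   vertex 1.6 3.0 2.5
   vertex 0.7 4.7 2.1
   vertex 1.8 1.2 2.2
  endloop
 endfacet
 facet normal -0.440 -0.195 0.877
  outer loop
   vertex 1.6 3.0 2.5
   vertex 1.8 1.2 2.2
   vertex 4.5 3.2 4.0
  endloop
 endfacet
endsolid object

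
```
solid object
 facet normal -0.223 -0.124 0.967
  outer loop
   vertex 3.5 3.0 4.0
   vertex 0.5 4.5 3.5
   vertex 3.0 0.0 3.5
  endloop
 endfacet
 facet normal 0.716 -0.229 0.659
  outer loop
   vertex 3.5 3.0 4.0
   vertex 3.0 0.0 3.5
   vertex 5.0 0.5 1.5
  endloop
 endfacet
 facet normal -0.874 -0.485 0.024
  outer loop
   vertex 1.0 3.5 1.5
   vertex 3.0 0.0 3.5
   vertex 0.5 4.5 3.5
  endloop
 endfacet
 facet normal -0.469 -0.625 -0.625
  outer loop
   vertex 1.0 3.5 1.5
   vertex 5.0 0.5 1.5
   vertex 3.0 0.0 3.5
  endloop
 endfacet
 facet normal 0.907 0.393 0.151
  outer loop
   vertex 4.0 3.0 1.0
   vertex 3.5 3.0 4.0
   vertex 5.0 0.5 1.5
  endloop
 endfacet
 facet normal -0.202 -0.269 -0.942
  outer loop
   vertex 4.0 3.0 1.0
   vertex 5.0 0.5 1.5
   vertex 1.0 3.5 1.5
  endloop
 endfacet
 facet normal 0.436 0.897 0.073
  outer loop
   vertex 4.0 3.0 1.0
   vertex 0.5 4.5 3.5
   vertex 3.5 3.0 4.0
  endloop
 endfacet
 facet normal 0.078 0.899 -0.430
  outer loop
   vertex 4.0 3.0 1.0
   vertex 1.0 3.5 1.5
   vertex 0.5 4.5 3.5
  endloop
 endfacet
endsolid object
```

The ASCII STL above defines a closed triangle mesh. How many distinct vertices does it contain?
6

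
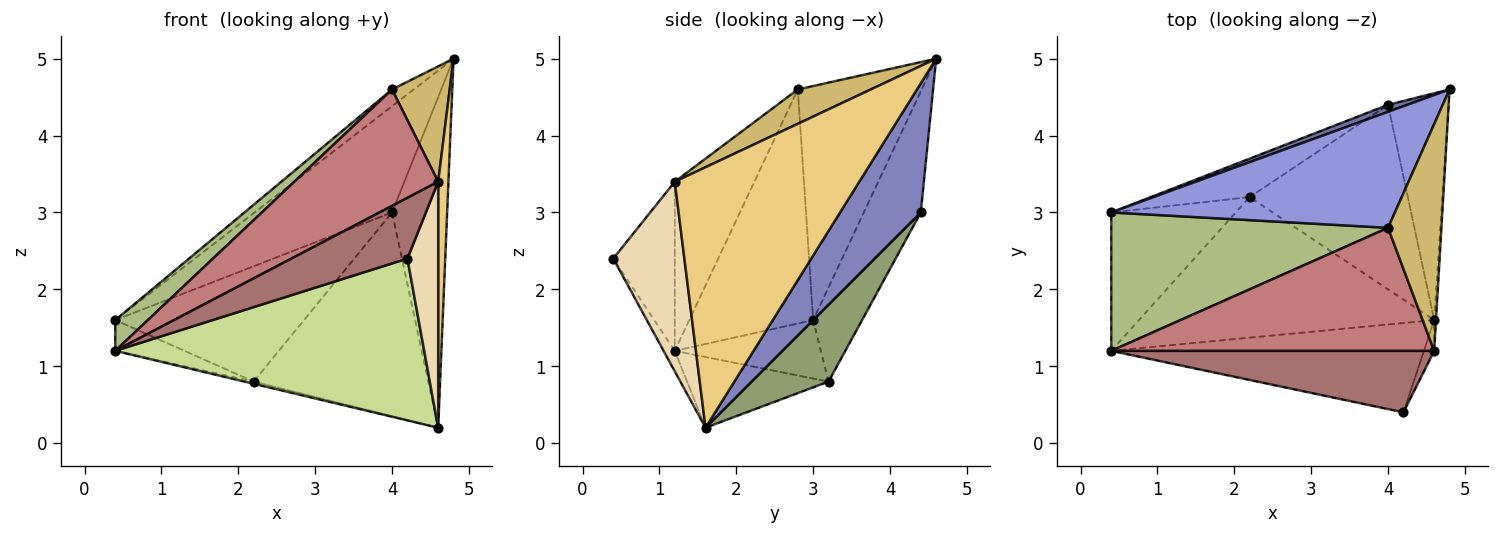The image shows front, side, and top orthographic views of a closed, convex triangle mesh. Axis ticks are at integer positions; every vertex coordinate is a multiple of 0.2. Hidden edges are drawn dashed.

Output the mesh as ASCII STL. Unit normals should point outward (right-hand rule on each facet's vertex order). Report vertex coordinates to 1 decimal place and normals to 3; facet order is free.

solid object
 facet normal -0.382 0.922 0.061
  outer loop
   vertex 4.0 4.4 3.0
   vertex 0.4 3.0 1.6
   vertex 4.8 4.6 5.0
  endloop
 endfacet
 facet normal 0.770 0.526 -0.361
  outer loop
   vertex 4.0 4.4 3.0
   vertex 4.8 4.6 5.0
   vertex 4.6 1.6 0.2
  endloop
 endfacet
 facet normal -0.633 0.111 0.767
  outer loop
   vertex 4.0 2.8 4.6
   vertex 4.8 4.6 5.0
   vertex 0.4 3.0 1.6
  endloop
 endfacet
 facet normal -0.239 0.921 -0.307
  outer loop
   vertex 2.2 3.2 0.8
   vertex 0.4 3.0 1.6
   vertex 4.0 4.4 3.0
  endloop
 endfacet
 facet normal 0.310 0.705 -0.638
  outer loop
   vertex 2.2 3.2 0.8
   vertex 4.0 4.4 3.0
   vertex 4.6 1.6 0.2
  endloop
 endfacet
 facet normal -0.637 -0.167 0.753
  outer loop
   vertex 0.4 1.2 1.2
   vertex 4.0 2.8 4.6
   vertex 0.4 3.0 1.6
  endloop
 endfacet
 facet normal -0.032 -0.875 -0.483
  outer loop
   vertex 0.4 1.2 1.2
   vertex 4.6 1.6 0.2
   vertex 4.2 0.4 2.4
  endloop
 endfacet
 facet normal -0.416 0.197 -0.888
  outer loop
   vertex 0.4 1.2 1.2
   vertex 0.4 3.0 1.6
   vertex 2.2 3.2 0.8
  endloop
 endfacet
 facet normal -0.233 0.015 -0.972
  outer loop
   vertex 0.4 1.2 1.2
   vertex 2.2 3.2 0.8
   vertex 4.6 1.6 0.2
  endloop
 endfacet
 facet normal 0.498 -0.393 0.773
  outer loop
   vertex 4.6 1.2 3.4
   vertex 4.8 4.6 5.0
   vertex 4.0 2.8 4.6
  endloop
 endfacet
 facet normal 0.998 -0.055 -0.007
  outer loop
   vertex 4.6 1.2 3.4
   vertex 4.6 1.6 0.2
   vertex 4.8 4.6 5.0
  endloop
 endfacet
 facet normal 0.917 -0.396 -0.050
  outer loop
   vertex 4.6 1.2 3.4
   vertex 4.2 0.4 2.4
   vertex 4.6 1.6 0.2
  endloop
 endfacet
 facet normal -0.349 -0.659 0.667
  outer loop
   vertex 4.6 1.2 3.4
   vertex 0.4 1.2 1.2
   vertex 4.2 0.4 2.4
  endloop
 endfacet
 facet normal -0.356 -0.642 0.679
  outer loop
   vertex 4.6 1.2 3.4
   vertex 4.0 2.8 4.6
   vertex 0.4 1.2 1.2
  endloop
 endfacet
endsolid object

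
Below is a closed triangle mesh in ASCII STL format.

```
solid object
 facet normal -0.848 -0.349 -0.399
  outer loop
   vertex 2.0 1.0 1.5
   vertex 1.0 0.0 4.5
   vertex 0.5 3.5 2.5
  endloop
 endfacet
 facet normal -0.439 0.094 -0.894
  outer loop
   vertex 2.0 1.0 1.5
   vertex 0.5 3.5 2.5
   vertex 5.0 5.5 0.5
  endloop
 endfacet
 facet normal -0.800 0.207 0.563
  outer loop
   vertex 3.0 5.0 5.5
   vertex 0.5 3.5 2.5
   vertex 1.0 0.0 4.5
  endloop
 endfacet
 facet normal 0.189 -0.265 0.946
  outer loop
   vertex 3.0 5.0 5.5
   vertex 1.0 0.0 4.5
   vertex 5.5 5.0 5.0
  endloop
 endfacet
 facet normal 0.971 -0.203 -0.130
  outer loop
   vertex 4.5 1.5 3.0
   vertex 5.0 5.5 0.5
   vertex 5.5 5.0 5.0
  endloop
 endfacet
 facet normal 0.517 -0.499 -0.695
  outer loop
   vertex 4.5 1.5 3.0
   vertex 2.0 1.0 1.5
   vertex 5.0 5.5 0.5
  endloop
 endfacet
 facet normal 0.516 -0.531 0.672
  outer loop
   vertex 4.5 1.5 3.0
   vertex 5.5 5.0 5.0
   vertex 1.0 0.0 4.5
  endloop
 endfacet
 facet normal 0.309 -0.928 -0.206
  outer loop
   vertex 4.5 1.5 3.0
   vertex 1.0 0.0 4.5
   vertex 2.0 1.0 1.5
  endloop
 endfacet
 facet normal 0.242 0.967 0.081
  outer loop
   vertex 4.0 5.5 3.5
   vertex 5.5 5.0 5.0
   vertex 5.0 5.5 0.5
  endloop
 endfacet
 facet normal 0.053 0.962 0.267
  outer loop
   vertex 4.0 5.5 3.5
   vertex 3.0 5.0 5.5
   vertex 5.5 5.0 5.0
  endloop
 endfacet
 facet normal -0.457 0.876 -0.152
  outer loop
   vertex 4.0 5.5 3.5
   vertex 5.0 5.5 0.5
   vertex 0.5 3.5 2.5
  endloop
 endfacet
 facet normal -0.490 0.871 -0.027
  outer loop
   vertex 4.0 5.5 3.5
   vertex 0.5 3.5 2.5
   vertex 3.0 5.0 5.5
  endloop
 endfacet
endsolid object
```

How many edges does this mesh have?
18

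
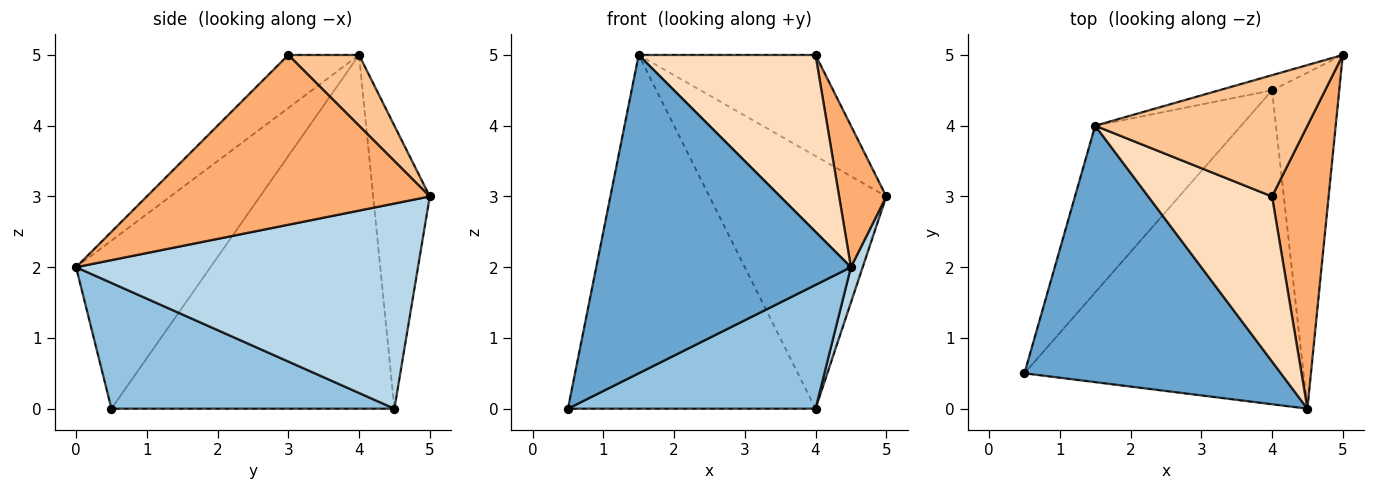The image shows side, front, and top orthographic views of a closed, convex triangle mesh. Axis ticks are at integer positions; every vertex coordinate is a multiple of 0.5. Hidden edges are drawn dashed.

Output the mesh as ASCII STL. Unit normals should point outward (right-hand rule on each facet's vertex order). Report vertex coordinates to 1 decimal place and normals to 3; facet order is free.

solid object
 facet normal -0.380 -0.720 0.580
  outer loop
   vertex 1.5 4.0 5.0
   vertex 0.5 0.5 0.0
   vertex 4.5 0.0 2.0
  endloop
 endfacet
 facet normal 0.387 -0.338 -0.858
  outer loop
   vertex 4.0 4.5 0.0
   vertex 4.5 0.0 2.0
   vertex 0.5 0.5 0.0
  endloop
 endfacet
 facet normal 0.950 -0.033 -0.311
  outer loop
   vertex 4.0 4.5 0.0
   vertex 5.0 5.0 3.0
   vertex 4.5 0.0 2.0
  endloop
 endfacet
 facet normal -0.719 0.629 -0.296
  outer loop
   vertex 4.0 4.5 0.0
   vertex 0.5 0.5 0.0
   vertex 1.5 4.0 5.0
  endloop
 endfacet
 facet normal -0.304 0.951 -0.057
  outer loop
   vertex 4.0 4.5 0.0
   vertex 1.5 4.0 5.0
   vertex 5.0 5.0 3.0
  endloop
 endfacet
 facet normal 0.937 -0.156 0.312
  outer loop
   vertex 4.0 3.0 5.0
   vertex 4.5 0.0 2.0
   vertex 5.0 5.0 3.0
  endloop
 endfacet
 facet normal 0.248 0.620 0.744
  outer loop
   vertex 4.0 3.0 5.0
   vertex 5.0 5.0 3.0
   vertex 1.5 4.0 5.0
  endloop
 endfacet
 facet normal -0.281 -0.702 0.655
  outer loop
   vertex 4.0 3.0 5.0
   vertex 1.5 4.0 5.0
   vertex 4.5 0.0 2.0
  endloop
 endfacet
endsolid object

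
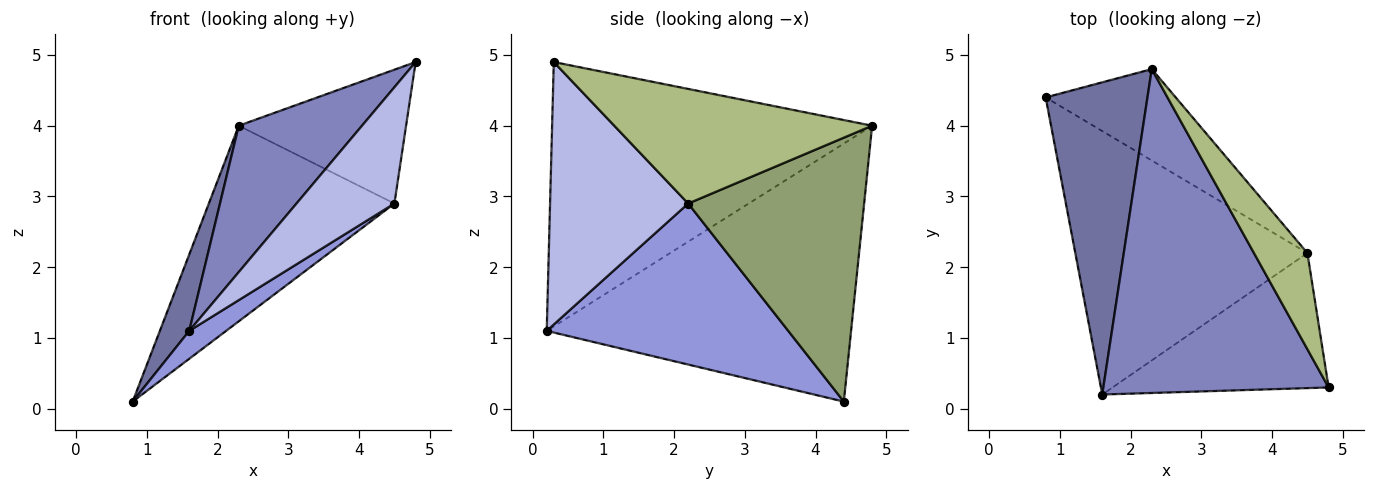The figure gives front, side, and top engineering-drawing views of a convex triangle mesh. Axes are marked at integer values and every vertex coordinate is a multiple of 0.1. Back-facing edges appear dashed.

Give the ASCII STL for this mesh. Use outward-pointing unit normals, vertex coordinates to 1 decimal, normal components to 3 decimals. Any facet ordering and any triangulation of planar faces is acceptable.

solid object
 facet normal -0.926 -0.089 0.366
  outer loop
   vertex 2.3 4.8 4.0
   vertex 0.8 4.4 0.1
   vertex 1.6 0.2 1.1
  endloop
 endfacet
 facet normal -0.730 -0.281 0.622
  outer loop
   vertex 2.3 4.8 4.0
   vertex 1.6 0.2 1.1
   vertex 4.8 0.3 4.9
  endloop
 endfacet
 facet normal 0.568 -0.087 -0.819
  outer loop
   vertex 4.5 2.2 2.9
   vertex 1.6 0.2 1.1
   vertex 0.8 4.4 0.1
  endloop
 endfacet
 facet normal 0.677 -0.480 -0.558
  outer loop
   vertex 4.5 2.2 2.9
   vertex 4.8 0.3 4.9
   vertex 1.6 0.2 1.1
  endloop
 endfacet
 facet normal 0.652 0.687 -0.321
  outer loop
   vertex 4.5 2.2 2.9
   vertex 0.8 4.4 0.1
   vertex 2.3 4.8 4.0
  endloop
 endfacet
 facet normal 0.781 0.507 0.364
  outer loop
   vertex 4.5 2.2 2.9
   vertex 2.3 4.8 4.0
   vertex 4.8 0.3 4.9
  endloop
 endfacet
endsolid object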